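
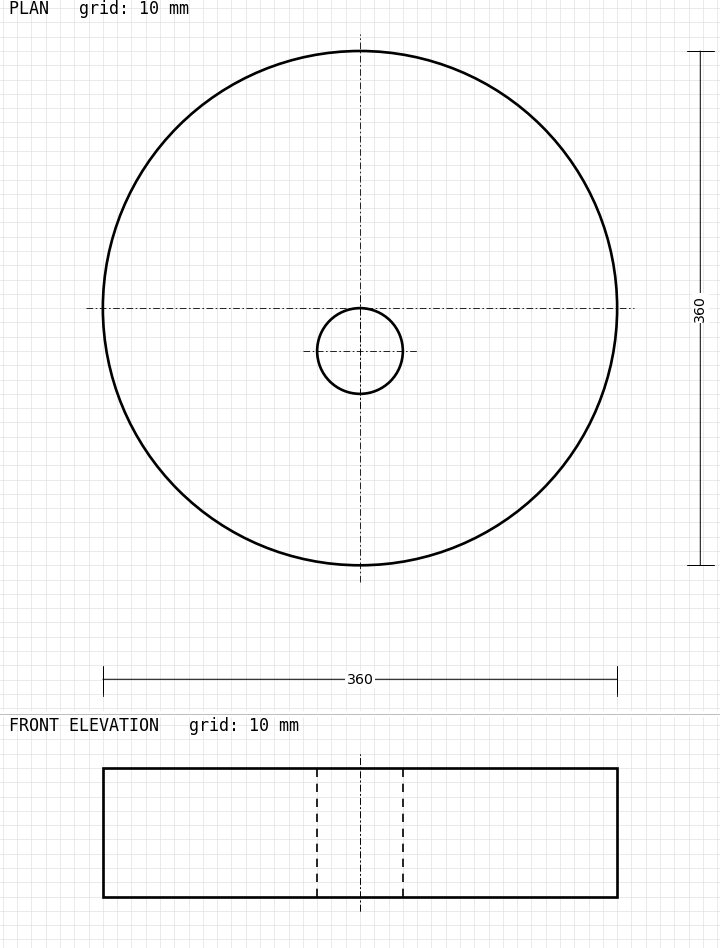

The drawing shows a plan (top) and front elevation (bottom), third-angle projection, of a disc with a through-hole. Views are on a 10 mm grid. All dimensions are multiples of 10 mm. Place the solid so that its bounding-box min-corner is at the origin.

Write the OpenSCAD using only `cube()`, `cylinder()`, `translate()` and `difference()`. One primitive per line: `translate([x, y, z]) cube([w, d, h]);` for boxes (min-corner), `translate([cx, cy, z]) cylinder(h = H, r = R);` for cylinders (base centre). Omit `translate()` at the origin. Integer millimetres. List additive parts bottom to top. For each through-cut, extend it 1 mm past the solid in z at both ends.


difference() {
  translate([180, 180, 0]) cylinder(h = 90, r = 180);
  translate([180, 150, -1]) cylinder(h = 92, r = 30);
}


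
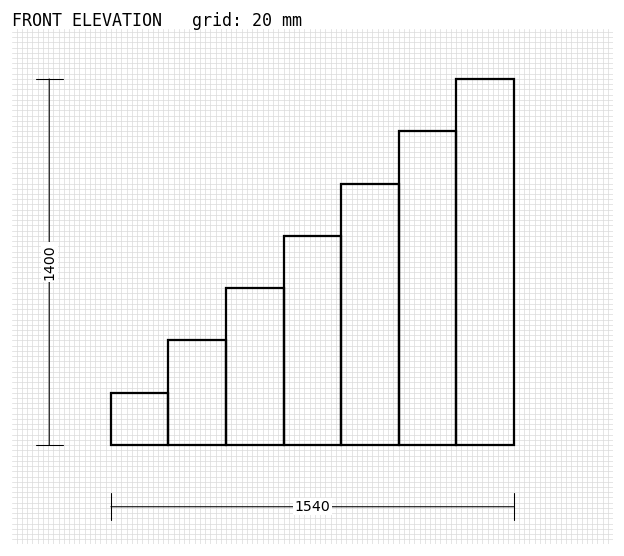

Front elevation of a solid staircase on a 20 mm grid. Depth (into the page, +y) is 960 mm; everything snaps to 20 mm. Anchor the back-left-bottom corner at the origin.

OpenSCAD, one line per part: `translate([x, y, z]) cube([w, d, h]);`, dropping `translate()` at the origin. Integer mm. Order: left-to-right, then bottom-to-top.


cube([220, 960, 200]);
translate([220, 0, 0]) cube([220, 960, 400]);
translate([440, 0, 0]) cube([220, 960, 600]);
translate([660, 0, 0]) cube([220, 960, 800]);
translate([880, 0, 0]) cube([220, 960, 1000]);
translate([1100, 0, 0]) cube([220, 960, 1200]);
translate([1320, 0, 0]) cube([220, 960, 1400]);


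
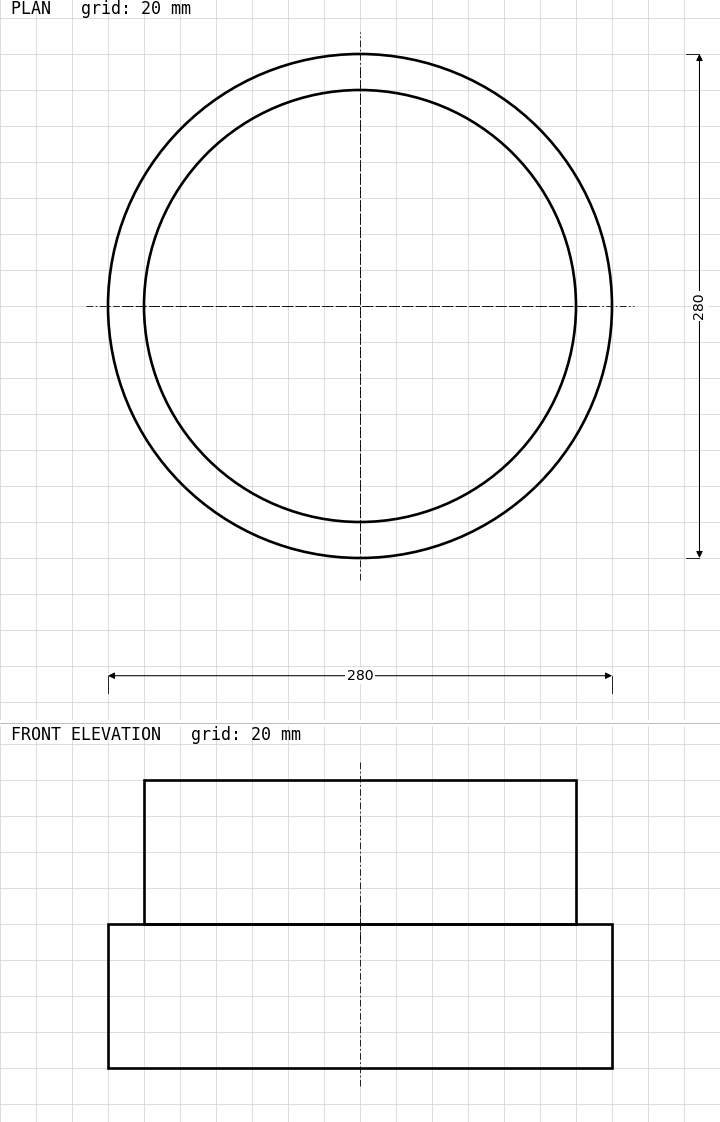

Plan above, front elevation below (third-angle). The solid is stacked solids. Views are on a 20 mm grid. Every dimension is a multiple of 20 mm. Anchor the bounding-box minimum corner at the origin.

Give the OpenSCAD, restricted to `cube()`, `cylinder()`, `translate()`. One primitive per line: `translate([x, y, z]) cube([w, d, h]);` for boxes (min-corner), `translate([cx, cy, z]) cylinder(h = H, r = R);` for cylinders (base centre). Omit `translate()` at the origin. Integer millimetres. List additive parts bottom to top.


translate([140, 140, 0]) cylinder(h = 80, r = 140);
translate([140, 140, 80]) cylinder(h = 80, r = 120);


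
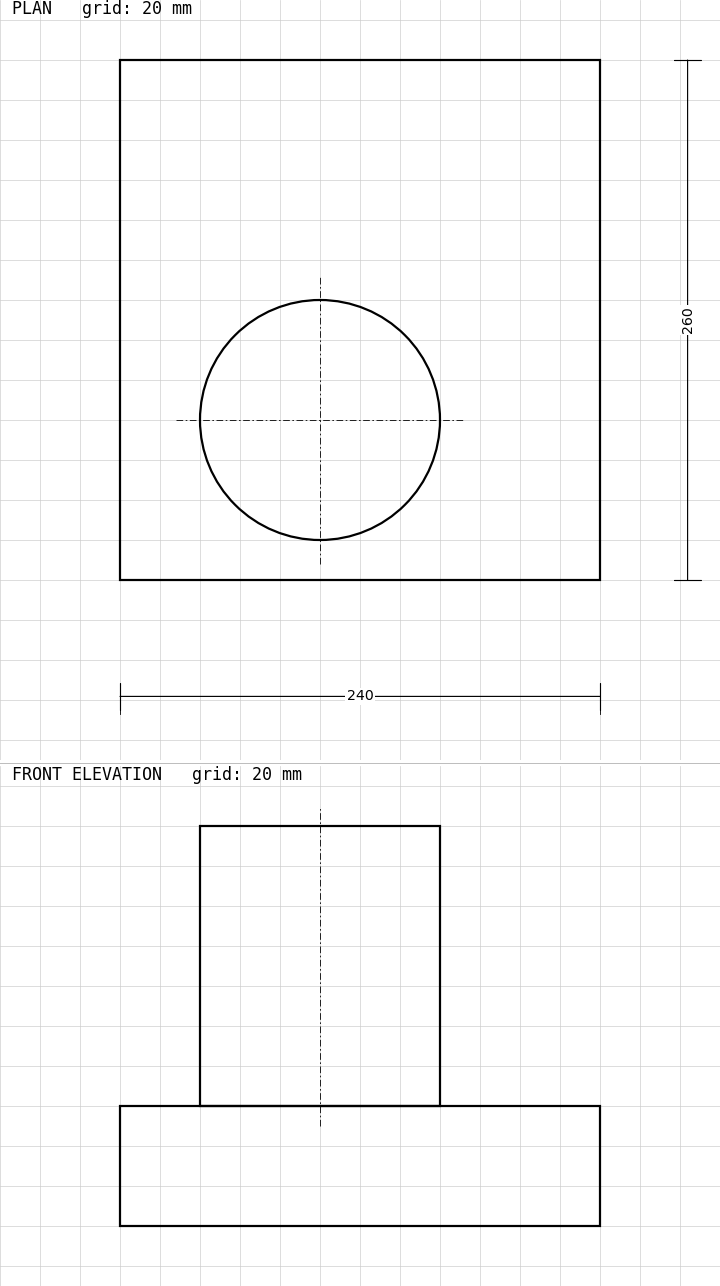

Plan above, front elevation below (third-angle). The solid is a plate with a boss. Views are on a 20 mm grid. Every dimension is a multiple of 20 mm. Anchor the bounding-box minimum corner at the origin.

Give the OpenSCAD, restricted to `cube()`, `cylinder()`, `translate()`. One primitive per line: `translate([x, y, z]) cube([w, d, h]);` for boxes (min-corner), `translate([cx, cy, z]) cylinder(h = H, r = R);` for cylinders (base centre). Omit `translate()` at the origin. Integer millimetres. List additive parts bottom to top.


cube([240, 260, 60]);
translate([100, 80, 60]) cylinder(h = 140, r = 60);


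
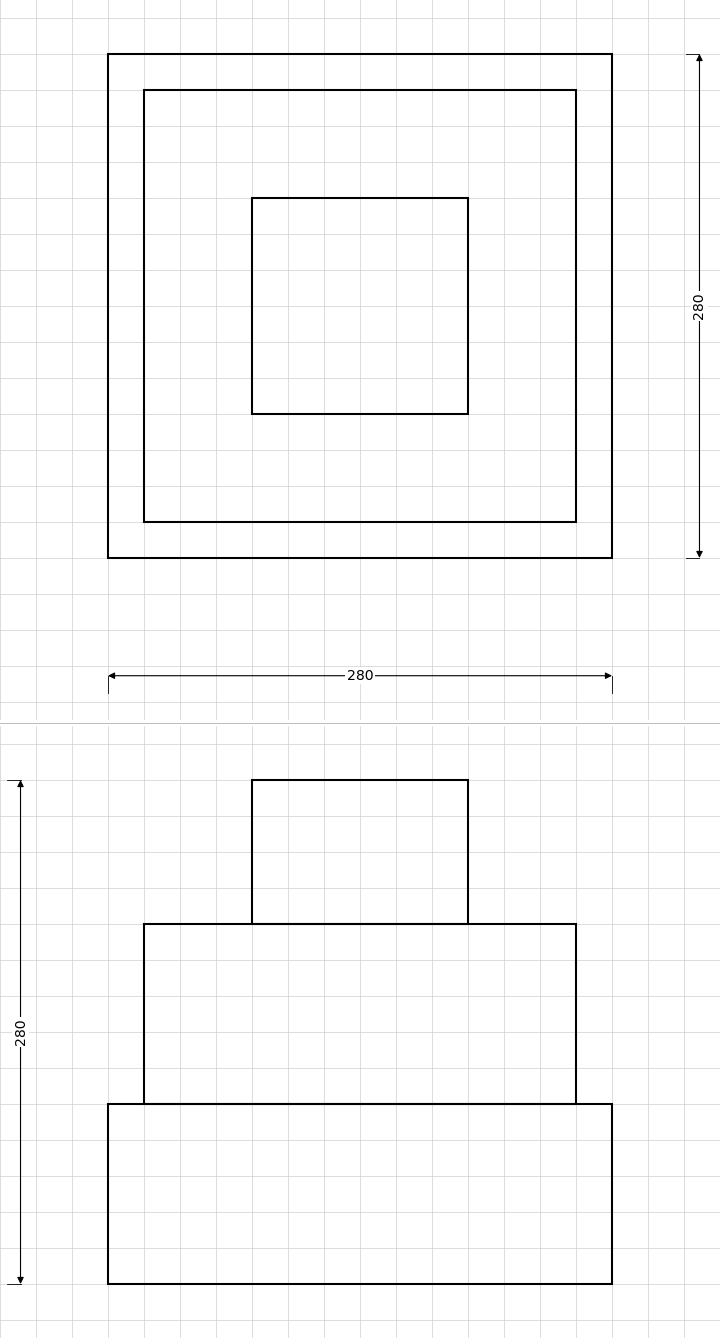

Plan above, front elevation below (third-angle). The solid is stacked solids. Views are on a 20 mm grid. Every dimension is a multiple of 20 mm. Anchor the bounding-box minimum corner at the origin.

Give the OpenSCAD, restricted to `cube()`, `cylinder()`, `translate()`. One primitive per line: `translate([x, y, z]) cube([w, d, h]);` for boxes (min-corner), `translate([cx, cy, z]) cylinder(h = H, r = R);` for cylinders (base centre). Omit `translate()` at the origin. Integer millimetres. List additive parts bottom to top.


cube([280, 280, 100]);
translate([20, 20, 100]) cube([240, 240, 100]);
translate([80, 80, 200]) cube([120, 120, 80]);


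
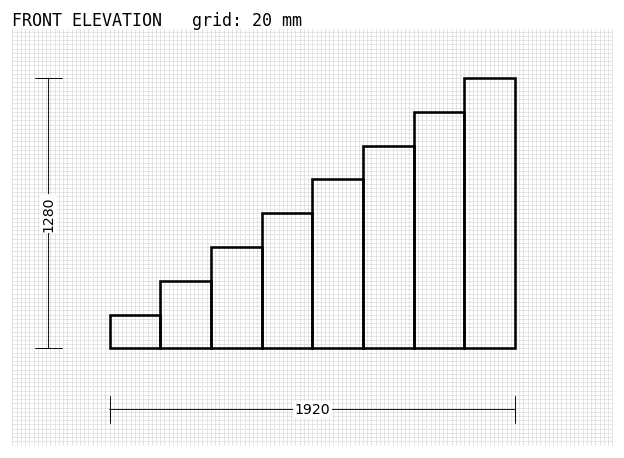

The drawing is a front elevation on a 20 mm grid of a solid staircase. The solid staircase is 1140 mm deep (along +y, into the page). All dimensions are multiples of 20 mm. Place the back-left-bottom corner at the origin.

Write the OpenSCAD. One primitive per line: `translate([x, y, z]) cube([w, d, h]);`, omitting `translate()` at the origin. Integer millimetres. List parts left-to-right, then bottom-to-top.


cube([240, 1140, 160]);
translate([240, 0, 0]) cube([240, 1140, 320]);
translate([480, 0, 0]) cube([240, 1140, 480]);
translate([720, 0, 0]) cube([240, 1140, 640]);
translate([960, 0, 0]) cube([240, 1140, 800]);
translate([1200, 0, 0]) cube([240, 1140, 960]);
translate([1440, 0, 0]) cube([240, 1140, 1120]);
translate([1680, 0, 0]) cube([240, 1140, 1280]);


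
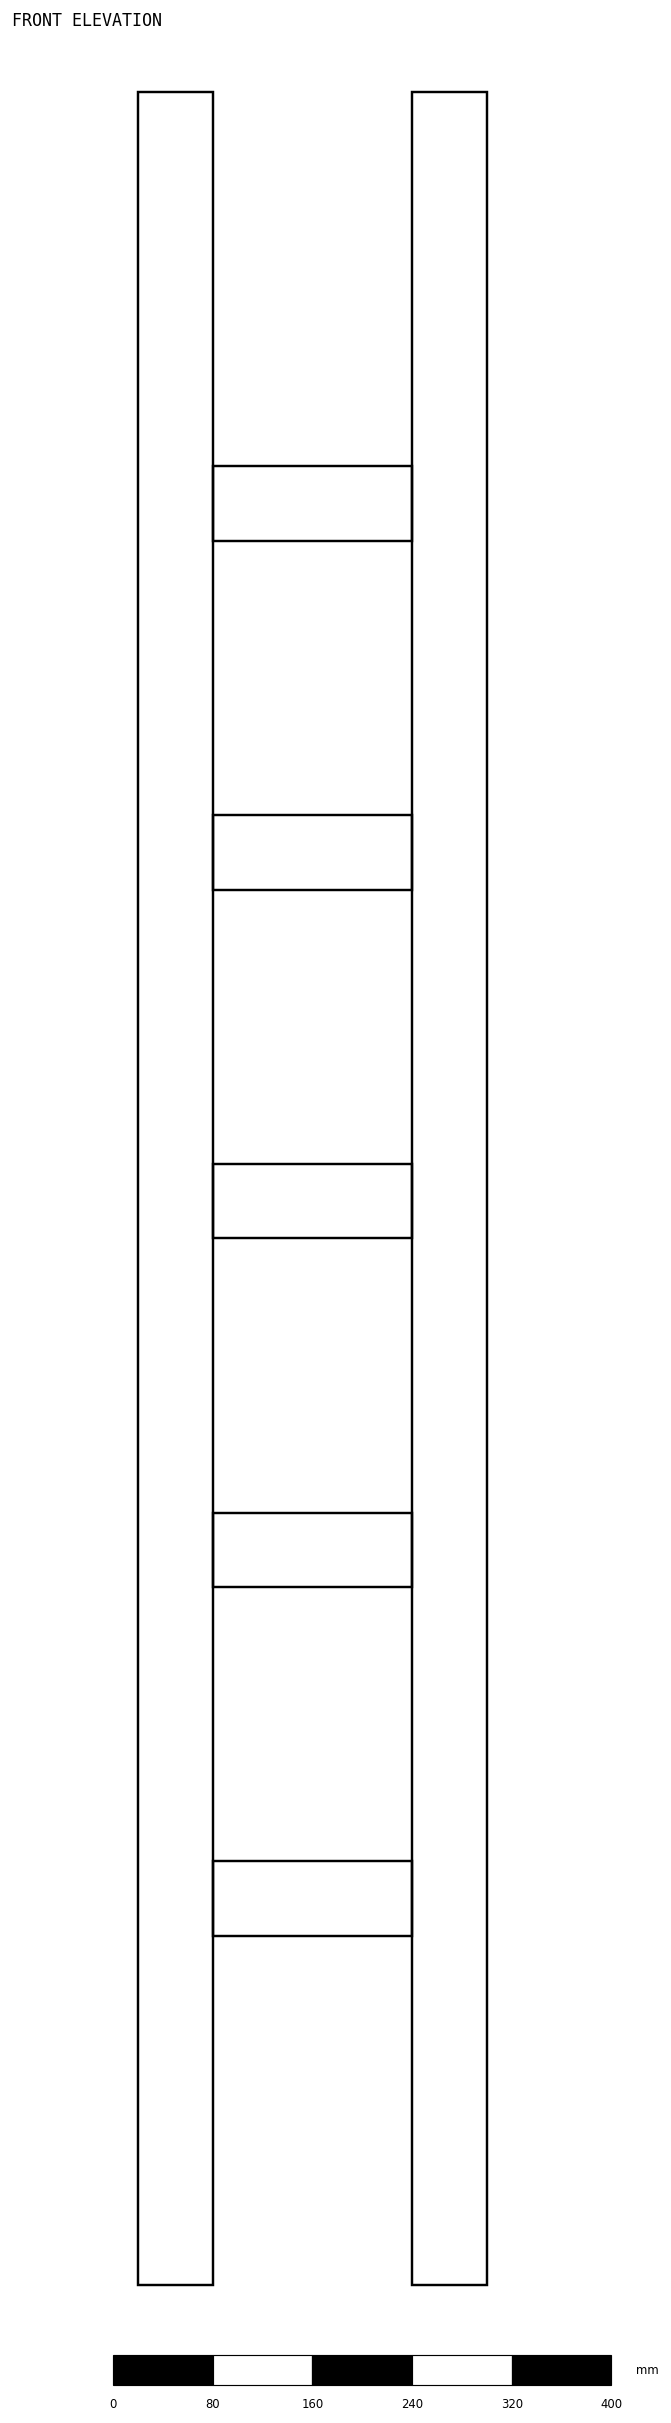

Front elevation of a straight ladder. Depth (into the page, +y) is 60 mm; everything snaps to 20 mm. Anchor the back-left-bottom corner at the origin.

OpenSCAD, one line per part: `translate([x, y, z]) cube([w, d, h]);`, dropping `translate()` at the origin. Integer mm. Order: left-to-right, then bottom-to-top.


cube([60, 60, 1760]);
translate([60, 0, 280]) cube([160, 60, 60]);
translate([60, 0, 560]) cube([160, 60, 60]);
translate([60, 0, 840]) cube([160, 60, 60]);
translate([60, 0, 1120]) cube([160, 60, 60]);
translate([60, 0, 1400]) cube([160, 60, 60]);
translate([220, 0, 0]) cube([60, 60, 1760]);


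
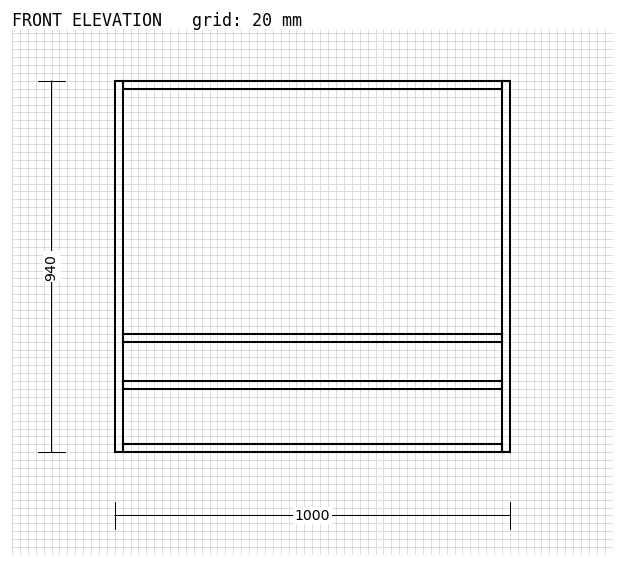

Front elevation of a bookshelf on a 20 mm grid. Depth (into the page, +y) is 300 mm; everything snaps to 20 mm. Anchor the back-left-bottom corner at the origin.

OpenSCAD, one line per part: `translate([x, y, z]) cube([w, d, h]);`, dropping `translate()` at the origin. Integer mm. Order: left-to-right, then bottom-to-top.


cube([20, 300, 940]);
translate([20, 0, 0]) cube([960, 300, 20]);
translate([20, 0, 160]) cube([960, 300, 20]);
translate([20, 0, 280]) cube([960, 300, 20]);
translate([20, 0, 920]) cube([960, 300, 20]);
translate([980, 0, 0]) cube([20, 300, 940]);


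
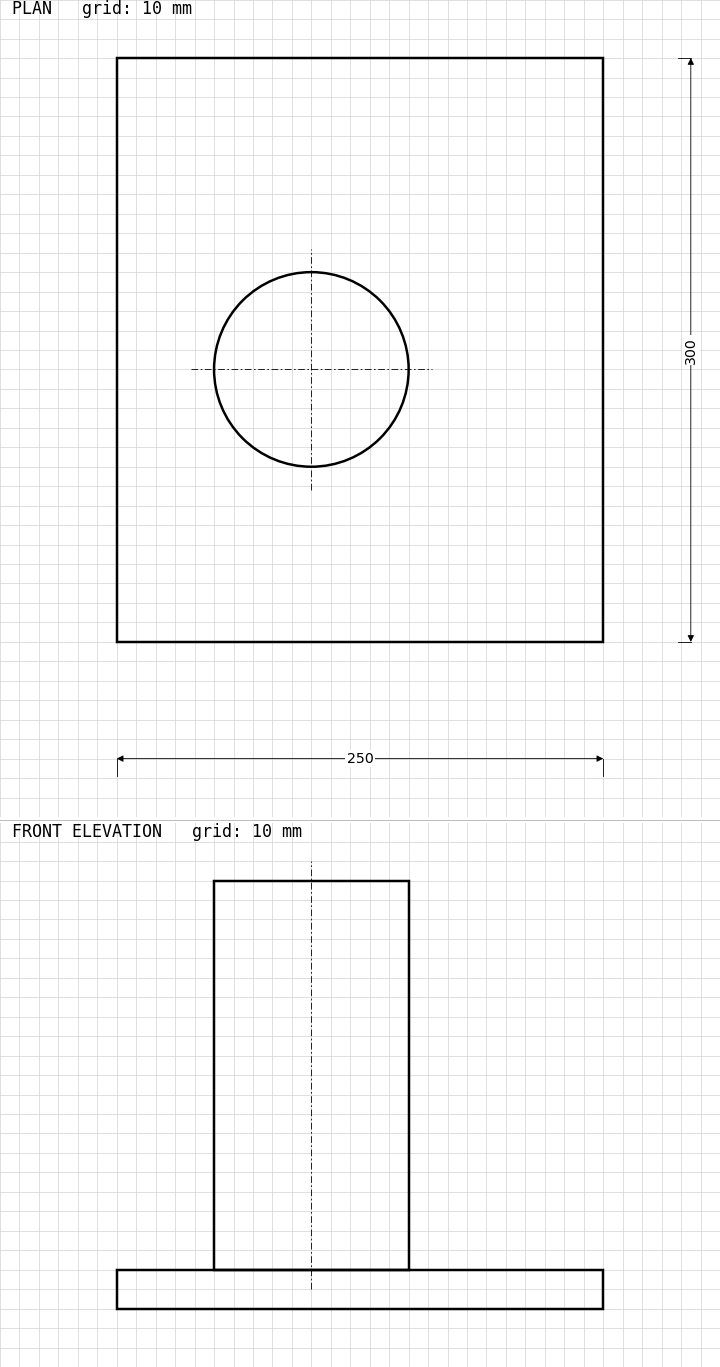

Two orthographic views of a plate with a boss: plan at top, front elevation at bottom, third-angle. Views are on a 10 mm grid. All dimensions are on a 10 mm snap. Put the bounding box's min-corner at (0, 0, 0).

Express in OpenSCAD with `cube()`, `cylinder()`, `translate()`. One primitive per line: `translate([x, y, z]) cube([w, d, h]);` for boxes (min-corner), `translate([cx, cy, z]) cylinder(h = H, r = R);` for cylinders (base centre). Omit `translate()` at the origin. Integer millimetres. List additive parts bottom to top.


cube([250, 300, 20]);
translate([100, 140, 20]) cylinder(h = 200, r = 50);


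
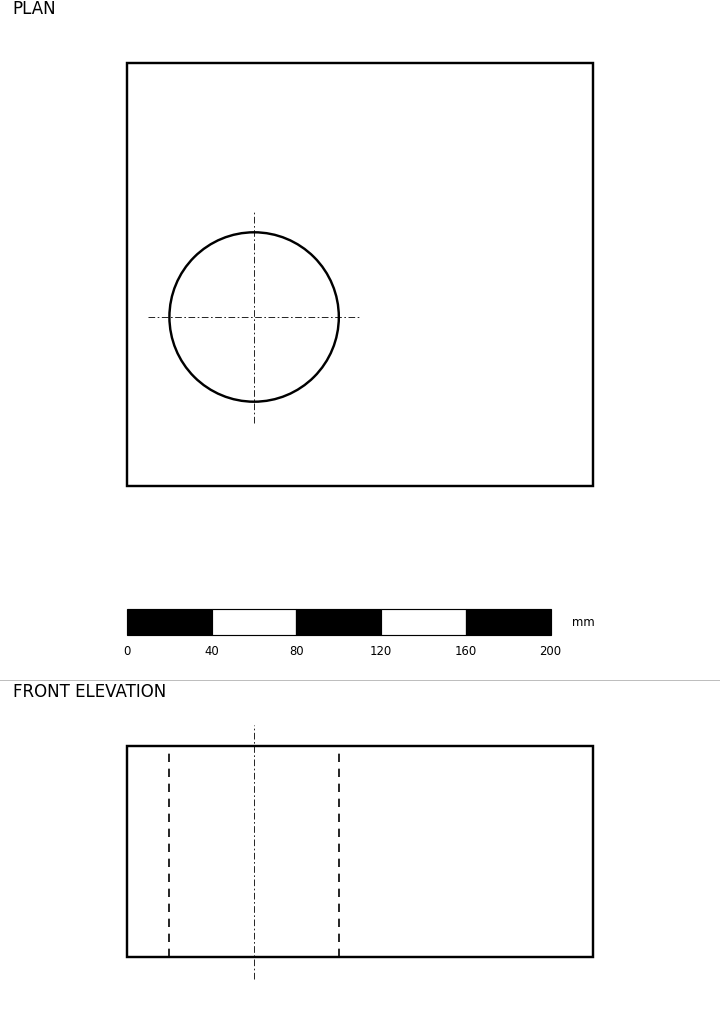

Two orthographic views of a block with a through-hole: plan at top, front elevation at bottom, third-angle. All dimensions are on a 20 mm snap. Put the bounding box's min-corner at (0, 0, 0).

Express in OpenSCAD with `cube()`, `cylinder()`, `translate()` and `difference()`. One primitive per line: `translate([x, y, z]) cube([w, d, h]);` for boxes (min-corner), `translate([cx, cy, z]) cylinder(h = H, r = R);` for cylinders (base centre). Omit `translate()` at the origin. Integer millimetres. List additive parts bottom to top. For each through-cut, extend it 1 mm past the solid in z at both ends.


difference() {
  cube([220, 200, 100]);
  translate([60, 80, -1]) cylinder(h = 102, r = 40);
}


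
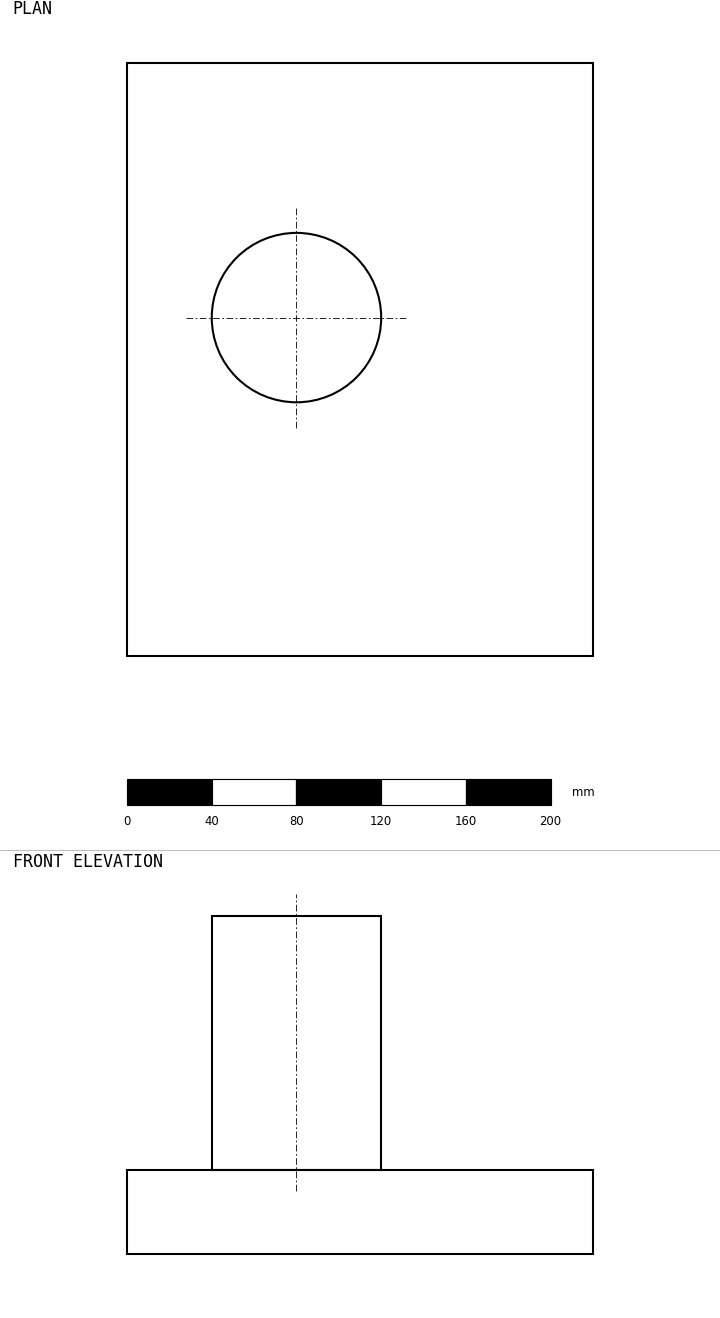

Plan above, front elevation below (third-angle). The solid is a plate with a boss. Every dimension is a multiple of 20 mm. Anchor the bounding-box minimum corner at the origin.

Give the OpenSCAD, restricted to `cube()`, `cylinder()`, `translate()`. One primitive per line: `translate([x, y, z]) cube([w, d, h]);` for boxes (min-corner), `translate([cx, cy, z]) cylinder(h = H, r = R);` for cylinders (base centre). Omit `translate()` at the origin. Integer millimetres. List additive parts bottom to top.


cube([220, 280, 40]);
translate([80, 160, 40]) cylinder(h = 120, r = 40);


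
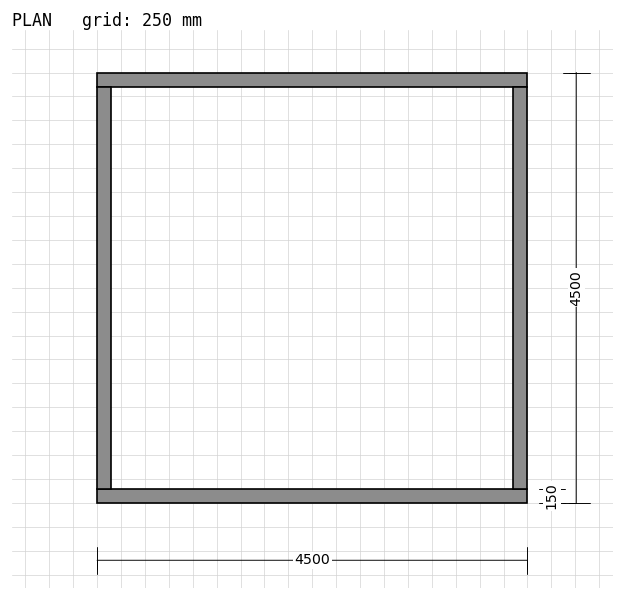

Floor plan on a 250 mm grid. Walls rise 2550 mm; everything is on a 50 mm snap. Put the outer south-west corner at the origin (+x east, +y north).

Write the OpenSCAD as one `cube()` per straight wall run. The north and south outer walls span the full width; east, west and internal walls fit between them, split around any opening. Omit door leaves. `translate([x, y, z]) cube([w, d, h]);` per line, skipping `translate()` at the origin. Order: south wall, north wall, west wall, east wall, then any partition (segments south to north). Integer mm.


cube([4500, 150, 2550]);
translate([0, 4350, 0]) cube([4500, 150, 2550]);
translate([0, 150, 0]) cube([150, 4200, 2550]);
translate([4350, 150, 0]) cube([150, 4200, 2550]);


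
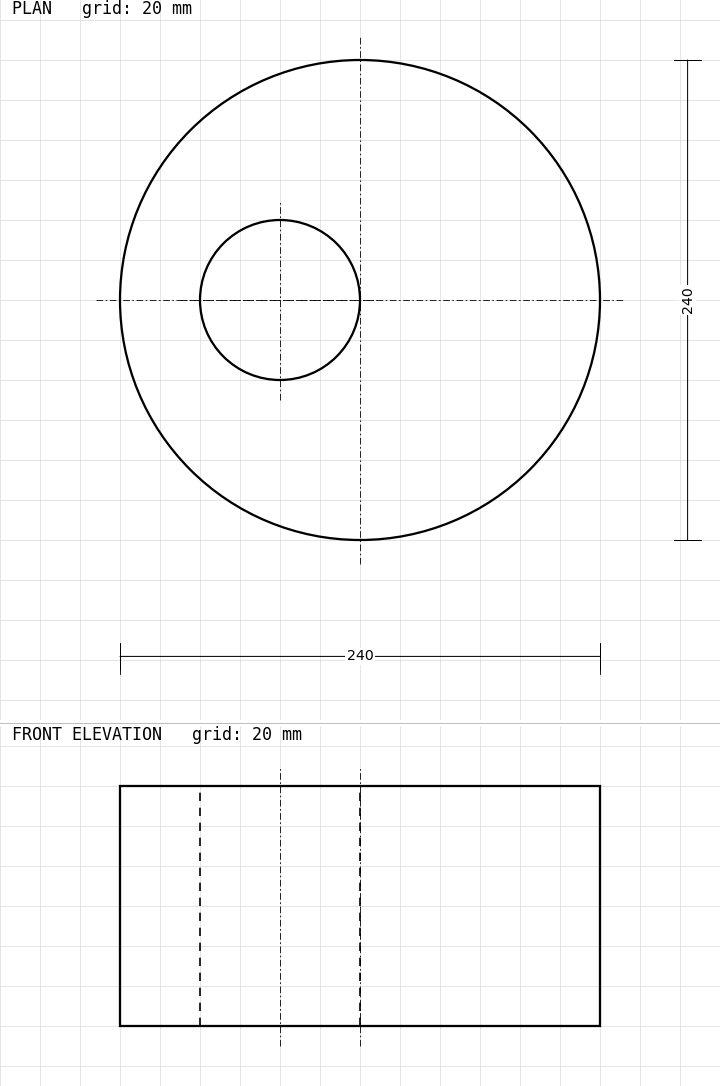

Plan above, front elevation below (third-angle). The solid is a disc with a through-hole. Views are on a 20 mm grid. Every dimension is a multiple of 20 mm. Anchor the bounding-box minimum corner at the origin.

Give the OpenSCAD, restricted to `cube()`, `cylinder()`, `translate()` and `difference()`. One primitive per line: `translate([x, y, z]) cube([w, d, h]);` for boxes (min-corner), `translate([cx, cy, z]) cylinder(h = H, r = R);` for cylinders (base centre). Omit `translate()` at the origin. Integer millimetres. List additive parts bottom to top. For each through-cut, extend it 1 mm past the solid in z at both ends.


difference() {
  translate([120, 120, 0]) cylinder(h = 120, r = 120);
  translate([80, 120, -1]) cylinder(h = 122, r = 40);
}


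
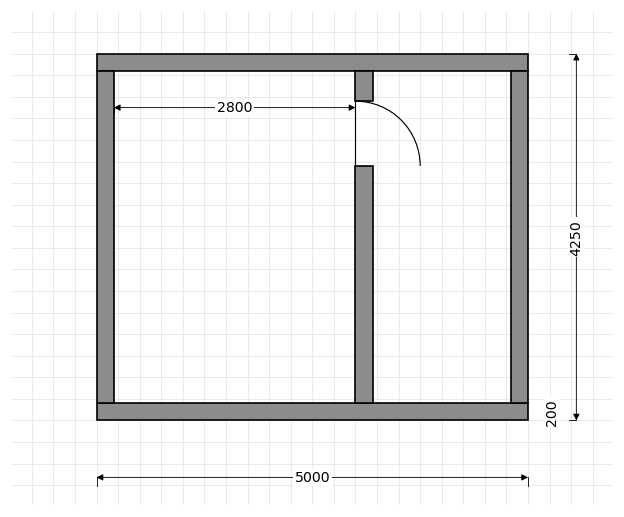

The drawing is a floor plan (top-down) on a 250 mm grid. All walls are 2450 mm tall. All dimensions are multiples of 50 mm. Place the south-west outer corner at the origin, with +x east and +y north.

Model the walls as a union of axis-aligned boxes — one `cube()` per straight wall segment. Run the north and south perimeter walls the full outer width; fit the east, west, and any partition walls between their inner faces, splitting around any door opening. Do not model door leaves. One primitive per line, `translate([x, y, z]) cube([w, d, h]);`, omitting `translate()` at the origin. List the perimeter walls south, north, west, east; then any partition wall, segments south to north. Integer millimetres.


cube([5000, 200, 2450]);
translate([0, 4050, 0]) cube([5000, 200, 2450]);
translate([0, 200, 0]) cube([200, 3850, 2450]);
translate([4800, 200, 0]) cube([200, 3850, 2450]);
translate([3000, 200, 0]) cube([200, 2750, 2450]);
translate([3000, 3700, 0]) cube([200, 350, 2450]);


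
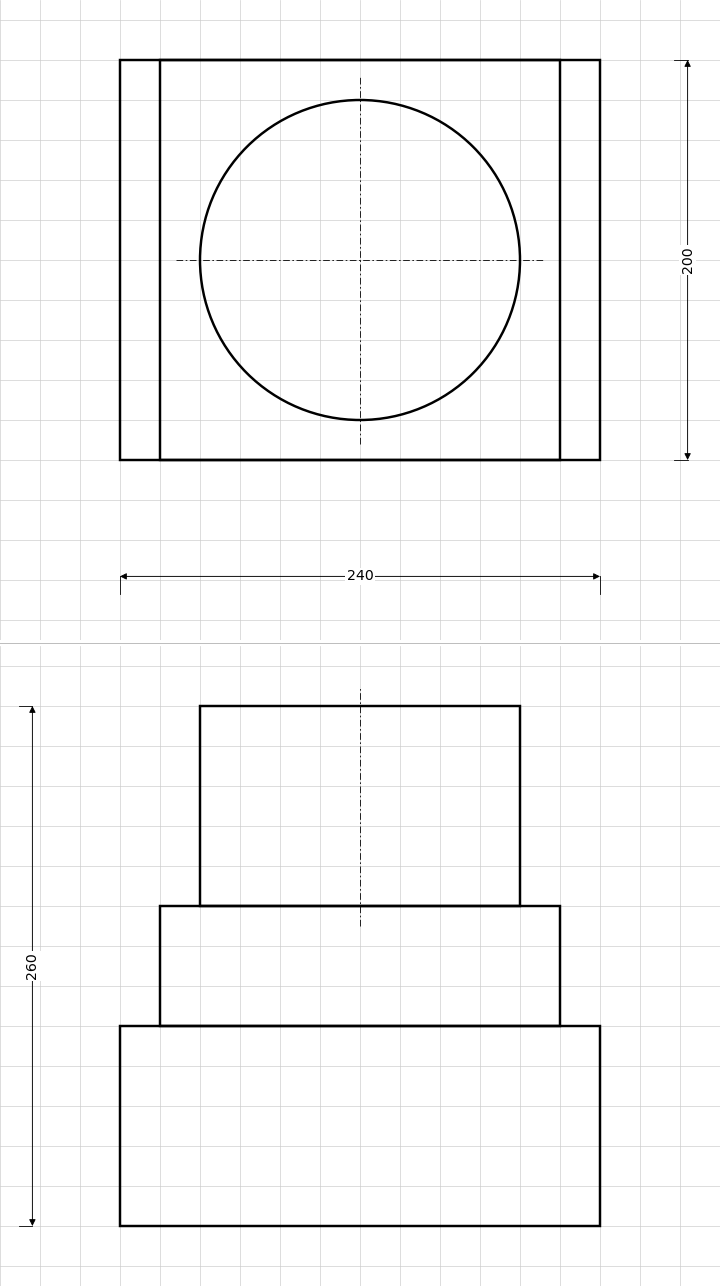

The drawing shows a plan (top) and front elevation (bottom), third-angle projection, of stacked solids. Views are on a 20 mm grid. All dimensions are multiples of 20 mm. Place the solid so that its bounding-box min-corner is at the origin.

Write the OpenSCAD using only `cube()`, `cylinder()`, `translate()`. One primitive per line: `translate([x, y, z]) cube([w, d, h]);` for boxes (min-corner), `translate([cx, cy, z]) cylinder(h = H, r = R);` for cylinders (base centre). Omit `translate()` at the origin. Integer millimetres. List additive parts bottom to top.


cube([240, 200, 100]);
translate([20, 0, 100]) cube([200, 200, 60]);
translate([120, 100, 160]) cylinder(h = 100, r = 80);


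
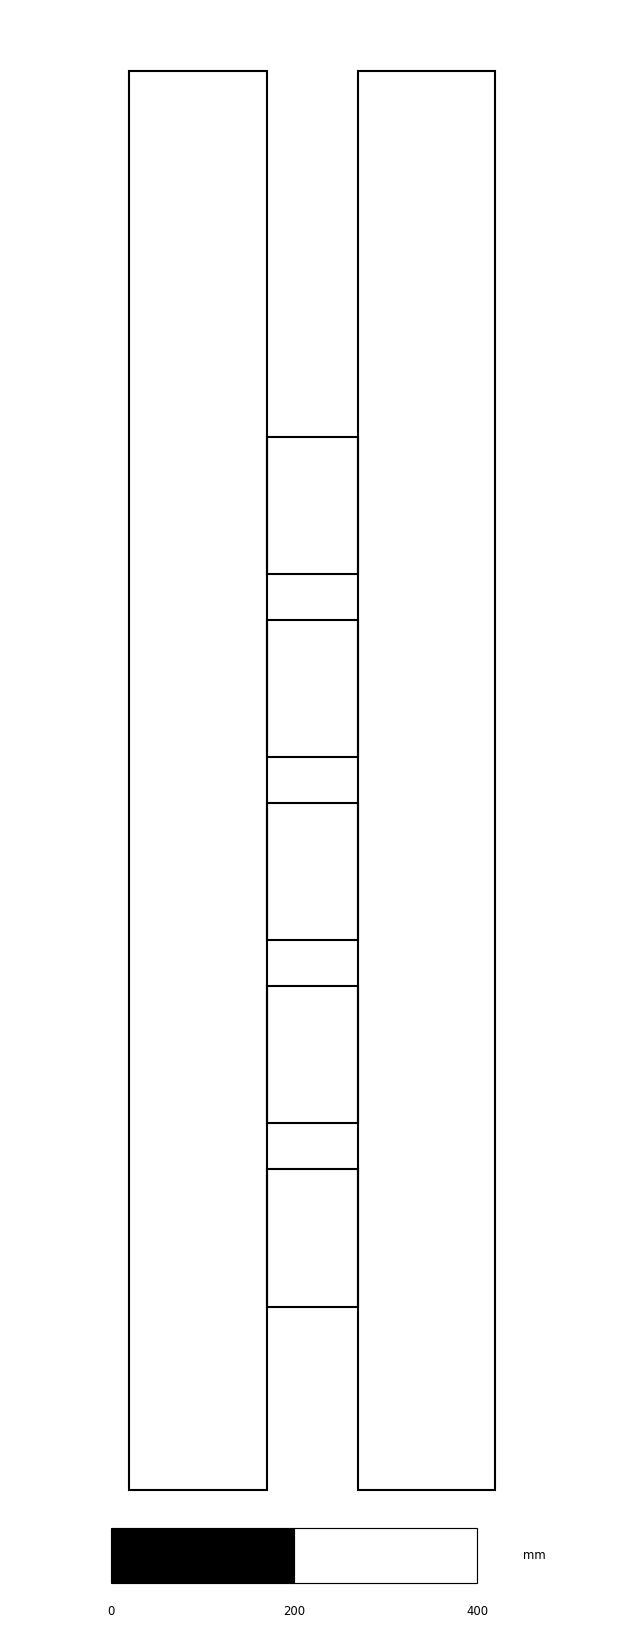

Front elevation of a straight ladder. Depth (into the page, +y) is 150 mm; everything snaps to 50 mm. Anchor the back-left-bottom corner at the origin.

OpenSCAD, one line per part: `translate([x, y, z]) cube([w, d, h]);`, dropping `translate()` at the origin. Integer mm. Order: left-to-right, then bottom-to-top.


cube([150, 150, 1550]);
translate([150, 0, 200]) cube([100, 150, 150]);
translate([150, 0, 400]) cube([100, 150, 150]);
translate([150, 0, 600]) cube([100, 150, 150]);
translate([150, 0, 800]) cube([100, 150, 150]);
translate([150, 0, 1000]) cube([100, 150, 150]);
translate([250, 0, 0]) cube([150, 150, 1550]);


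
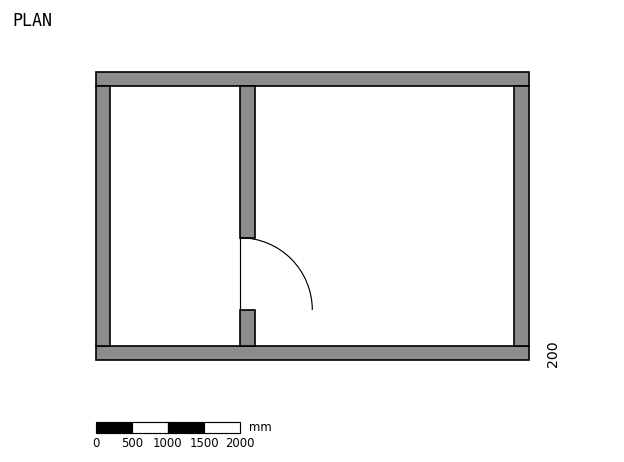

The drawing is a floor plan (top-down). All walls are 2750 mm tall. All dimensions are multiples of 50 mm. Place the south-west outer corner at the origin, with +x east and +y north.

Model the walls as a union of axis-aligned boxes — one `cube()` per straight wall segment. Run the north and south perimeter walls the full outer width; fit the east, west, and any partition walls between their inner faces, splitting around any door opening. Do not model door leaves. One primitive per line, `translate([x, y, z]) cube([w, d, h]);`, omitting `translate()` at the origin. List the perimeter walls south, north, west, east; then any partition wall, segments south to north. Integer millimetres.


cube([6000, 200, 2750]);
translate([0, 3800, 0]) cube([6000, 200, 2750]);
translate([0, 200, 0]) cube([200, 3600, 2750]);
translate([5800, 200, 0]) cube([200, 3600, 2750]);
translate([2000, 200, 0]) cube([200, 500, 2750]);
translate([2000, 1700, 0]) cube([200, 2100, 2750]);


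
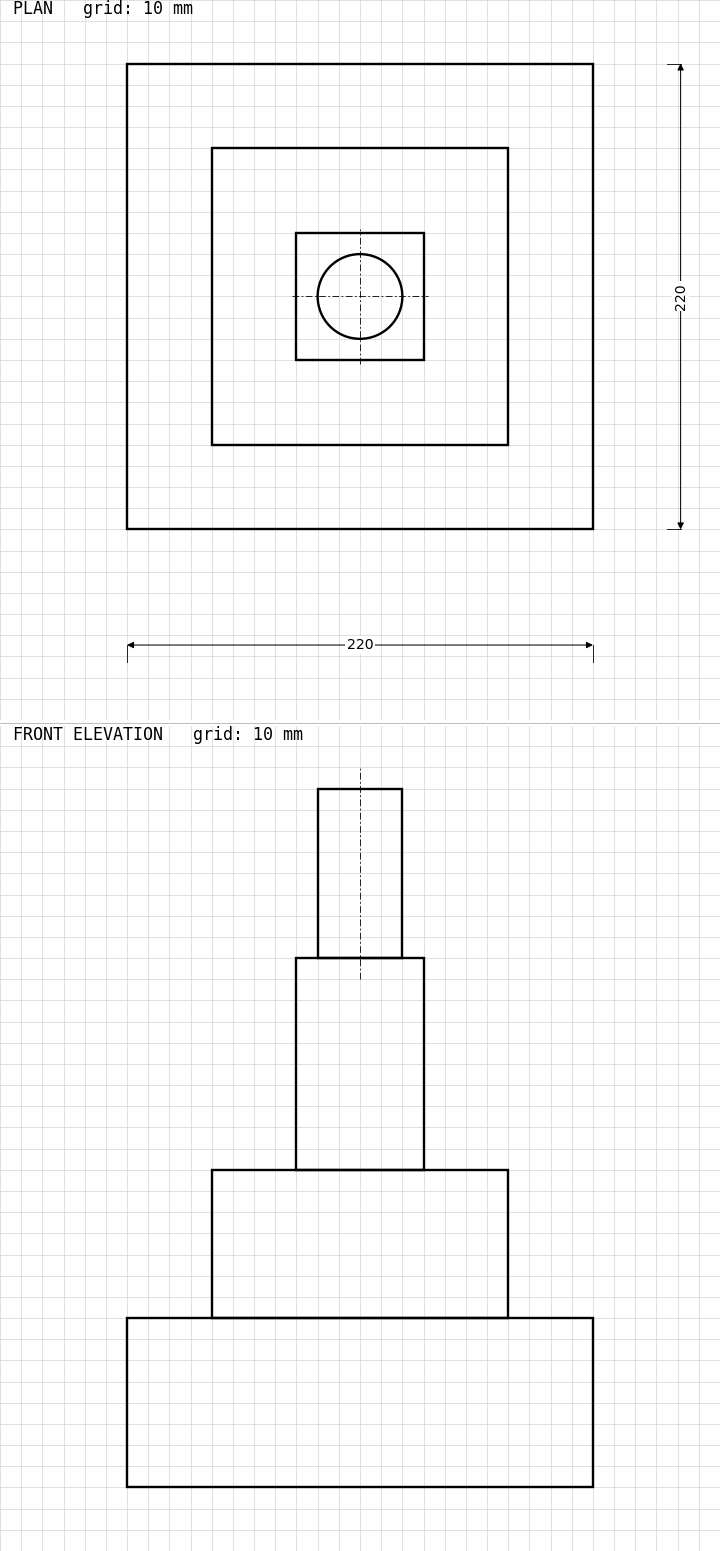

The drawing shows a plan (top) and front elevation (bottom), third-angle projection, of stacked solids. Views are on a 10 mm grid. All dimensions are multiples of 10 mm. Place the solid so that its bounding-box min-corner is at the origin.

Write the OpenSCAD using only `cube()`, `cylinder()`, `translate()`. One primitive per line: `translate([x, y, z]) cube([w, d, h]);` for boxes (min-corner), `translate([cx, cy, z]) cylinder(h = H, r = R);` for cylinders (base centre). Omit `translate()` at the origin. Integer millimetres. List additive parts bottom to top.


cube([220, 220, 80]);
translate([40, 40, 80]) cube([140, 140, 70]);
translate([80, 80, 150]) cube([60, 60, 100]);
translate([110, 110, 250]) cylinder(h = 80, r = 20);


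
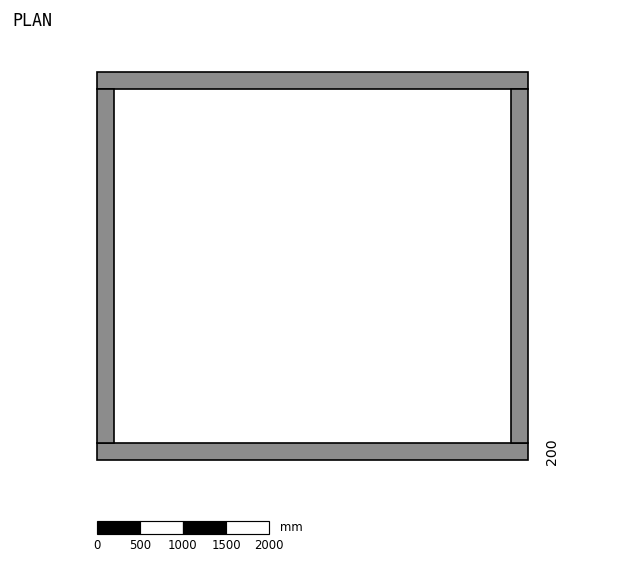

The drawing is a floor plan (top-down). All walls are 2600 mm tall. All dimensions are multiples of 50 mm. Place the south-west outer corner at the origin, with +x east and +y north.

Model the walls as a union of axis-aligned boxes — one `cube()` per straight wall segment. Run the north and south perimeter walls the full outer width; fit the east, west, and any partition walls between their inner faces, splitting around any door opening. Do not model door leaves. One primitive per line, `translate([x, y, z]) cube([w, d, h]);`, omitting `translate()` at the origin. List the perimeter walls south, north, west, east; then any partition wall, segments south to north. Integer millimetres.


cube([5000, 200, 2600]);
translate([0, 4300, 0]) cube([5000, 200, 2600]);
translate([0, 200, 0]) cube([200, 4100, 2600]);
translate([4800, 200, 0]) cube([200, 4100, 2600]);


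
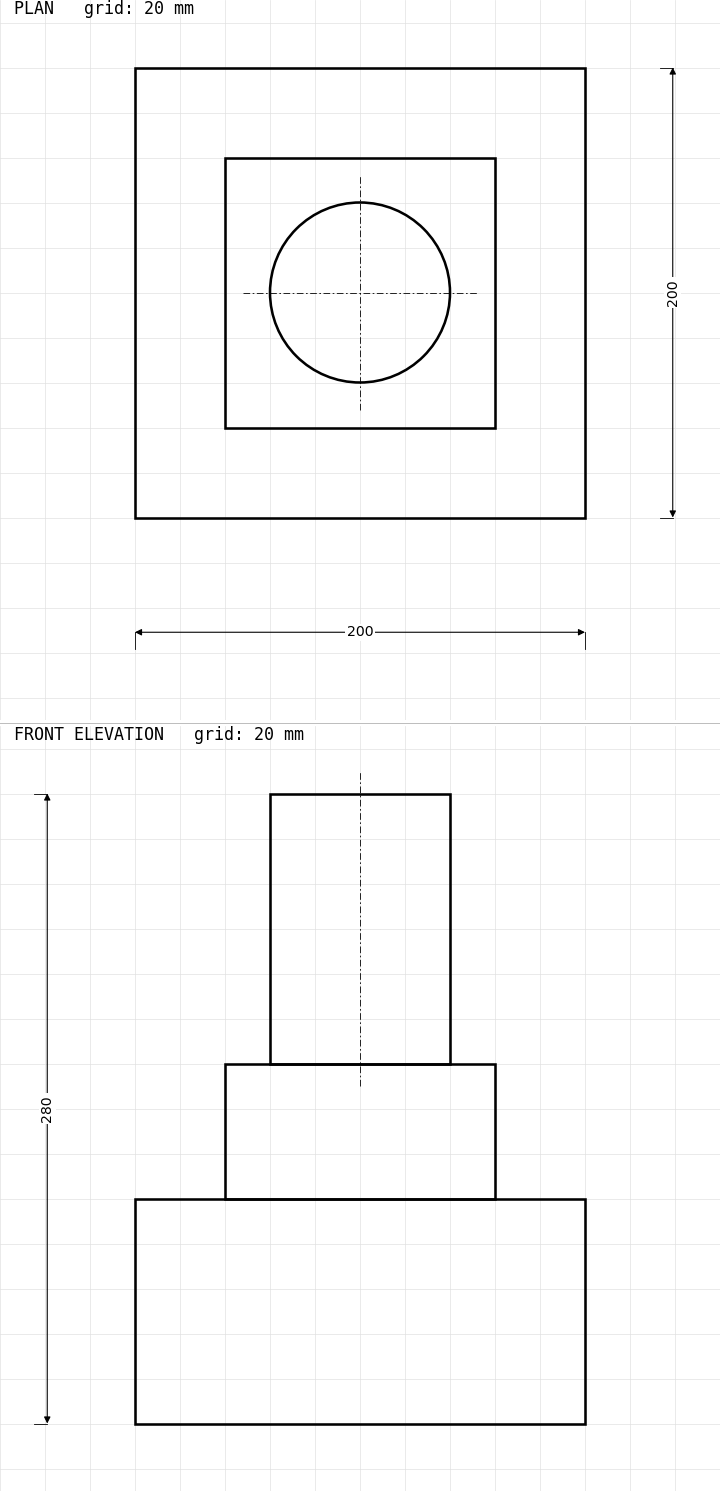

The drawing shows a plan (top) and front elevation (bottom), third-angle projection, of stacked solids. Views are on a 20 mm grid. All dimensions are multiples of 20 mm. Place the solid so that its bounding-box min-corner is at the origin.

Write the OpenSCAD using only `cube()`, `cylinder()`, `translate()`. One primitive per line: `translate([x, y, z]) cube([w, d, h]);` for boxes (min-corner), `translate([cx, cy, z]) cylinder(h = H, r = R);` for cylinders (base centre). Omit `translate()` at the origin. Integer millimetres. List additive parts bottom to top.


cube([200, 200, 100]);
translate([40, 40, 100]) cube([120, 120, 60]);
translate([100, 100, 160]) cylinder(h = 120, r = 40);


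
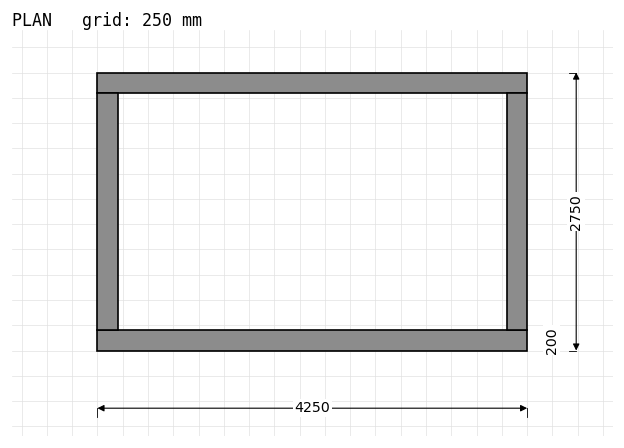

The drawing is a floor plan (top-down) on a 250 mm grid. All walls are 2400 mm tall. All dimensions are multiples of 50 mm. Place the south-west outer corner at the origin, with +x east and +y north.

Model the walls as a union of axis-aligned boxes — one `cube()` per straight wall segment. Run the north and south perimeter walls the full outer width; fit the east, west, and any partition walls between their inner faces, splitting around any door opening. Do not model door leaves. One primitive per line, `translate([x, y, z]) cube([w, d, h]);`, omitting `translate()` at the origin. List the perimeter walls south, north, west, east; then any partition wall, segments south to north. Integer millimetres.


cube([4250, 200, 2400]);
translate([0, 2550, 0]) cube([4250, 200, 2400]);
translate([0, 200, 0]) cube([200, 2350, 2400]);
translate([4050, 200, 0]) cube([200, 2350, 2400]);


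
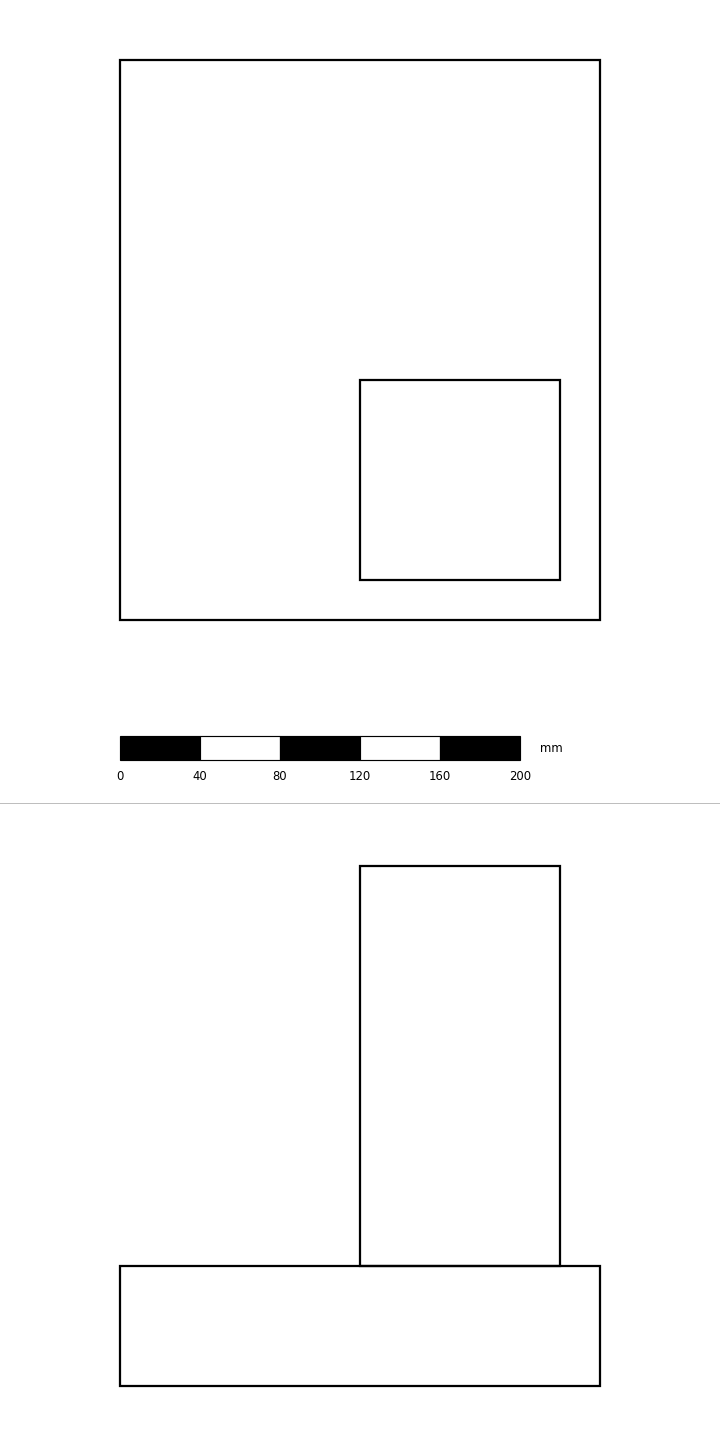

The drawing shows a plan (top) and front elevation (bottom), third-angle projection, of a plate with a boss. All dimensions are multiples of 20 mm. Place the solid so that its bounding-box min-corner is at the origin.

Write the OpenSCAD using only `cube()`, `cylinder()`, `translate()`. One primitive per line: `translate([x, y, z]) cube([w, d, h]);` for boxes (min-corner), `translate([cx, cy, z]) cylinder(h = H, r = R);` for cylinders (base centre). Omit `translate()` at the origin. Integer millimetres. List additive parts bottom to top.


cube([240, 280, 60]);
translate([120, 20, 60]) cube([100, 100, 200]);


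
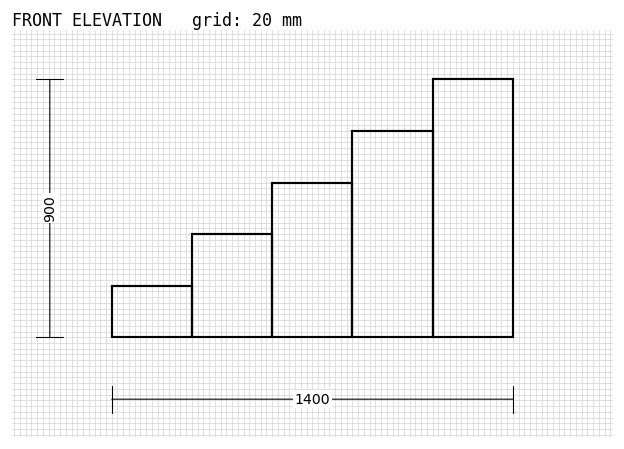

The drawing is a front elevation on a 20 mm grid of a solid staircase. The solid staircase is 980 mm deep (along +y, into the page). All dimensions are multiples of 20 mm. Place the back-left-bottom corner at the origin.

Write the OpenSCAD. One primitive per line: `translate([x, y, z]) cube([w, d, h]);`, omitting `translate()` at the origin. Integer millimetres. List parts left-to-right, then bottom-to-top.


cube([280, 980, 180]);
translate([280, 0, 0]) cube([280, 980, 360]);
translate([560, 0, 0]) cube([280, 980, 540]);
translate([840, 0, 0]) cube([280, 980, 720]);
translate([1120, 0, 0]) cube([280, 980, 900]);


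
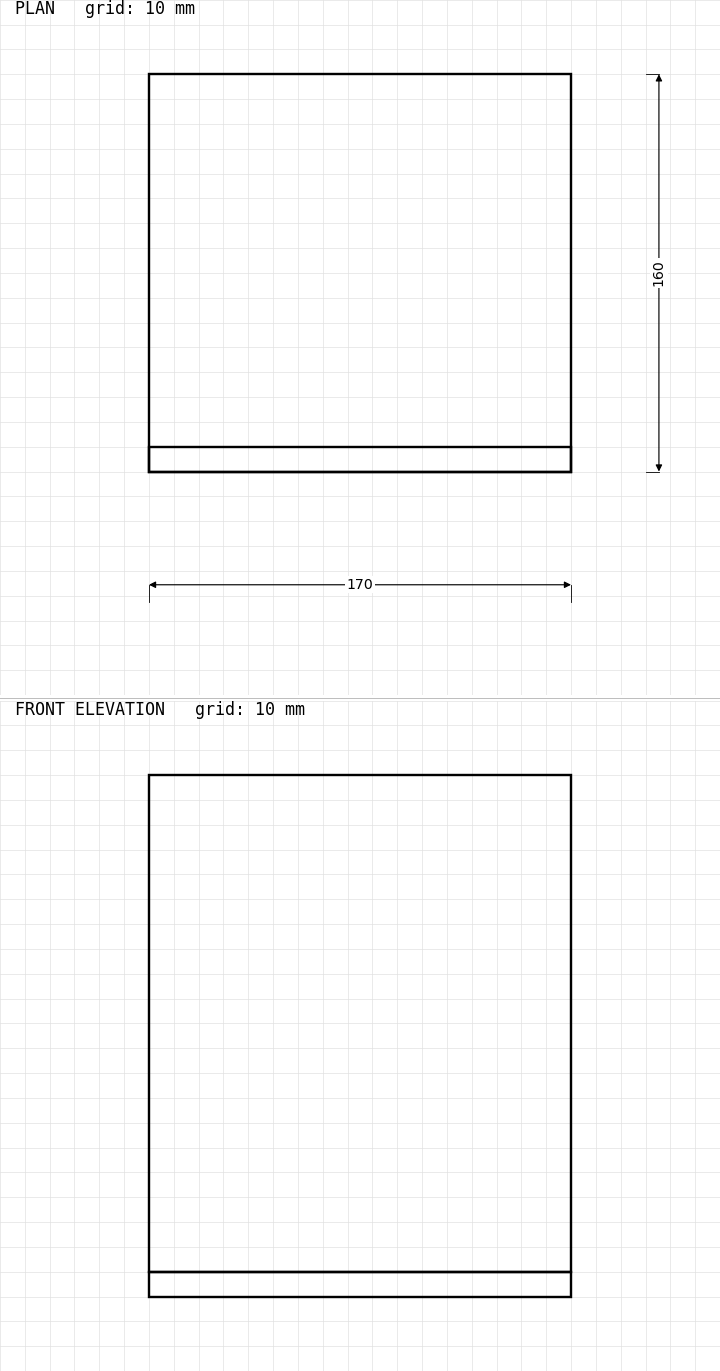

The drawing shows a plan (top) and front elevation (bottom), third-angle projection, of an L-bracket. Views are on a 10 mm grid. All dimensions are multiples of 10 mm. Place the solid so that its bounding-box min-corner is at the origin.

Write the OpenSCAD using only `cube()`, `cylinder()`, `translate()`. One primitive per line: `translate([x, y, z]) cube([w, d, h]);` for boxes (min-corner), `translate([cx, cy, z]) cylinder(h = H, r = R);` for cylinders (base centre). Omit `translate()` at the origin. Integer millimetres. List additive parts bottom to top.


cube([170, 160, 10]);
translate([0, 0, 10]) cube([170, 10, 200]);


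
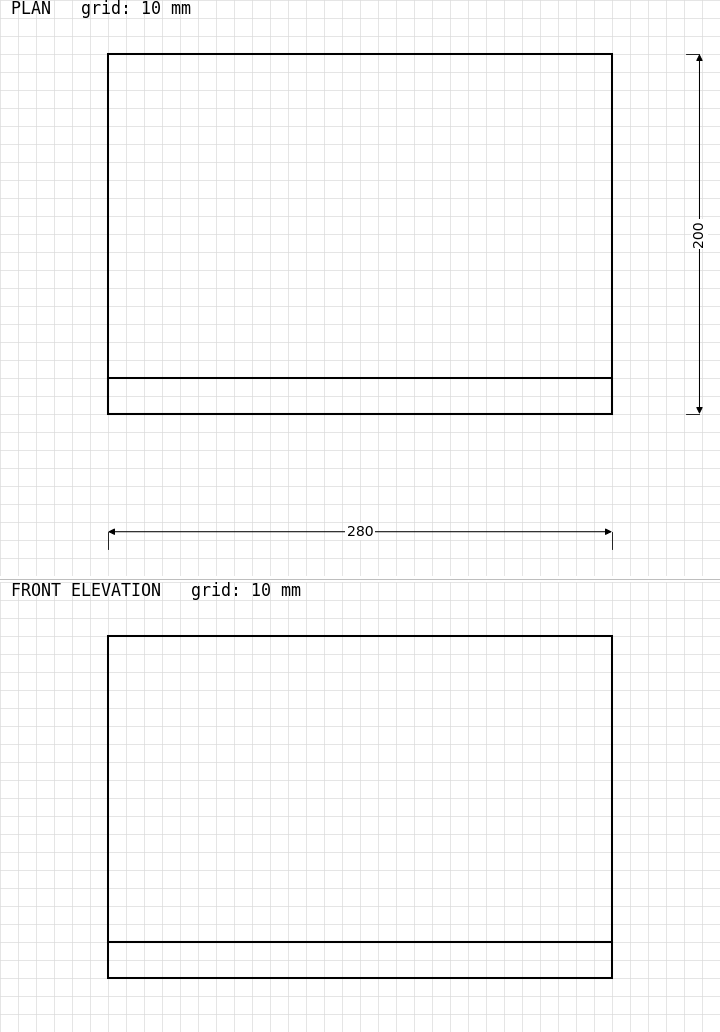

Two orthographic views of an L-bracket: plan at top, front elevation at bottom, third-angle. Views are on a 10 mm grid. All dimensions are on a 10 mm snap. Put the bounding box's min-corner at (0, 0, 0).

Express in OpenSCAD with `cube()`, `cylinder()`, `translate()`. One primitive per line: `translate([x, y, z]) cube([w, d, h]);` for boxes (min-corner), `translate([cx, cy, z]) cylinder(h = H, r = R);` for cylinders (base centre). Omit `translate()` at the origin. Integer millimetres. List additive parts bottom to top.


cube([280, 200, 20]);
translate([0, 0, 20]) cube([280, 20, 170]);


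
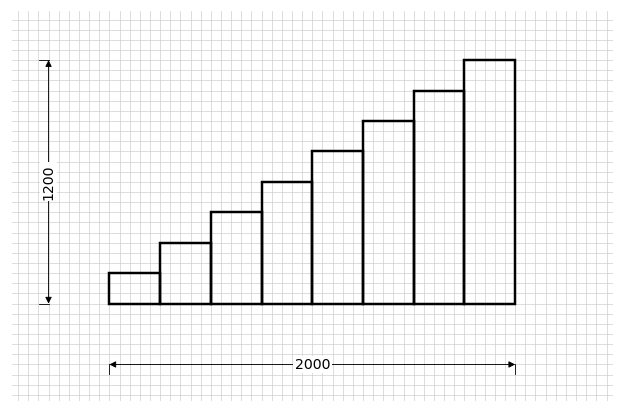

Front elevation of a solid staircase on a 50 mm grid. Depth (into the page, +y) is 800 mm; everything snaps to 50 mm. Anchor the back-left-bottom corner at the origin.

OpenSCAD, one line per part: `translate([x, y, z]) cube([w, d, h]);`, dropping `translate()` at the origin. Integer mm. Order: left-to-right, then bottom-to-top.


cube([250, 800, 150]);
translate([250, 0, 0]) cube([250, 800, 300]);
translate([500, 0, 0]) cube([250, 800, 450]);
translate([750, 0, 0]) cube([250, 800, 600]);
translate([1000, 0, 0]) cube([250, 800, 750]);
translate([1250, 0, 0]) cube([250, 800, 900]);
translate([1500, 0, 0]) cube([250, 800, 1050]);
translate([1750, 0, 0]) cube([250, 800, 1200]);


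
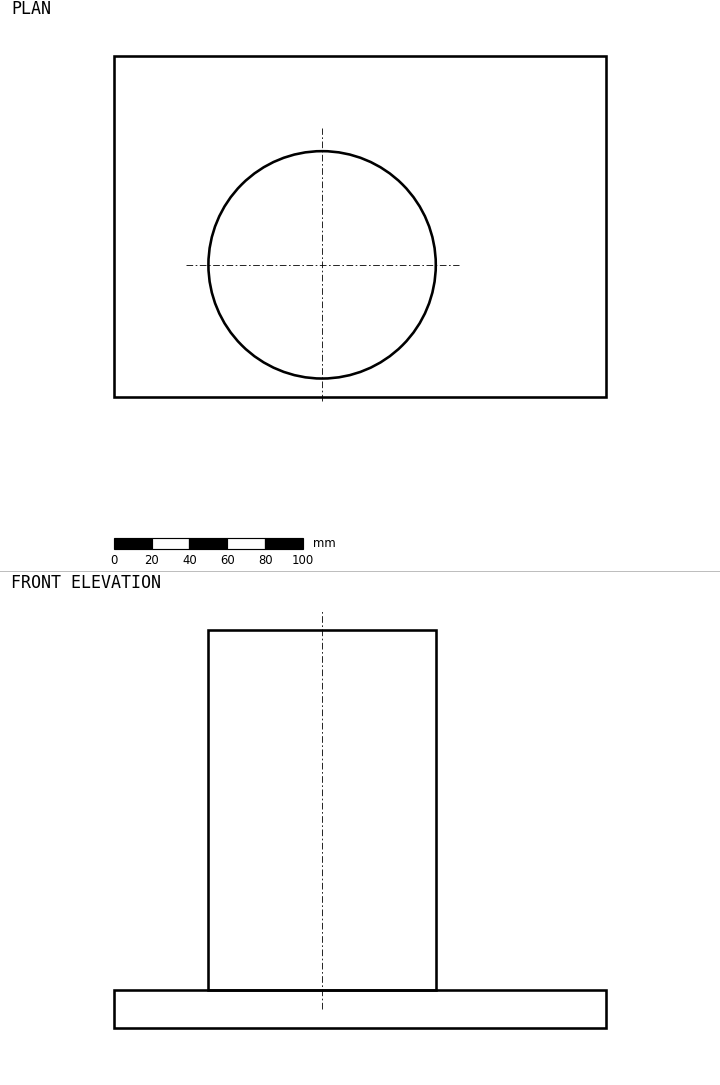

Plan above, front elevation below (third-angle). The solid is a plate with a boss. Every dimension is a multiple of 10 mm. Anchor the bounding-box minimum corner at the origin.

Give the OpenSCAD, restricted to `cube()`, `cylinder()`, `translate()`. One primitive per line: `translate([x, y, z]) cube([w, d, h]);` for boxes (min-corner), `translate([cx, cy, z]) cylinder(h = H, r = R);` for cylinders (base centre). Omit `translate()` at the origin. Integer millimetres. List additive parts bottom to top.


cube([260, 180, 20]);
translate([110, 70, 20]) cylinder(h = 190, r = 60);


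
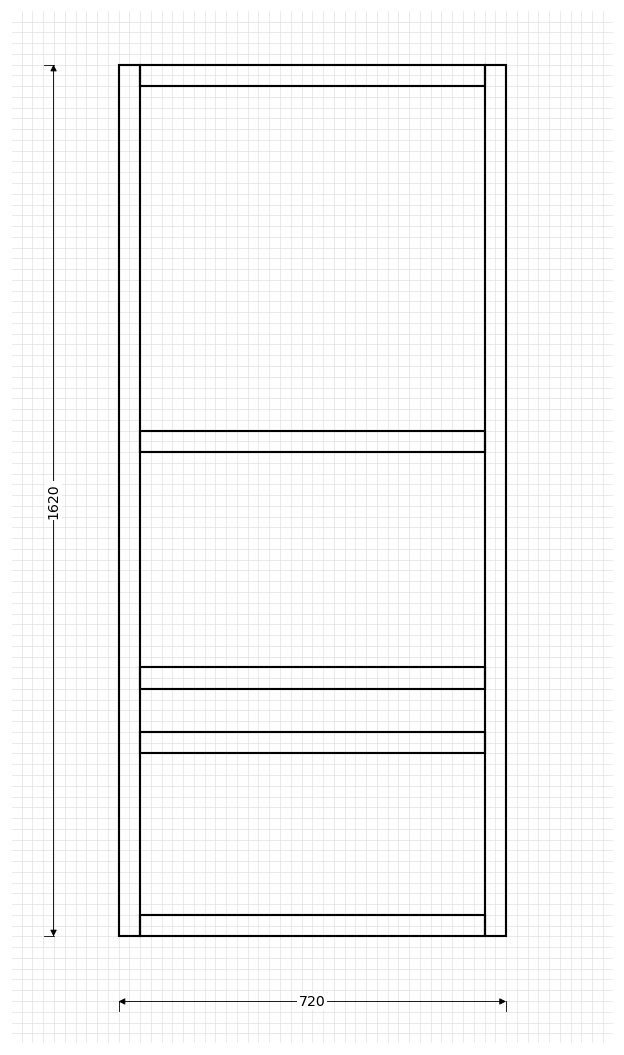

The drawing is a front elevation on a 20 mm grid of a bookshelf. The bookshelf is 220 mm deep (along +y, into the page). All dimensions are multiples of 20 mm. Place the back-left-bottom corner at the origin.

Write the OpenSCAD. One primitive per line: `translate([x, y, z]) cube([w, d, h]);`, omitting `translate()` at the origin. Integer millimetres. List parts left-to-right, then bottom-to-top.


cube([40, 220, 1620]);
translate([40, 0, 0]) cube([640, 220, 40]);
translate([40, 0, 340]) cube([640, 220, 40]);
translate([40, 0, 460]) cube([640, 220, 40]);
translate([40, 0, 900]) cube([640, 220, 40]);
translate([40, 0, 1580]) cube([640, 220, 40]);
translate([680, 0, 0]) cube([40, 220, 1620]);


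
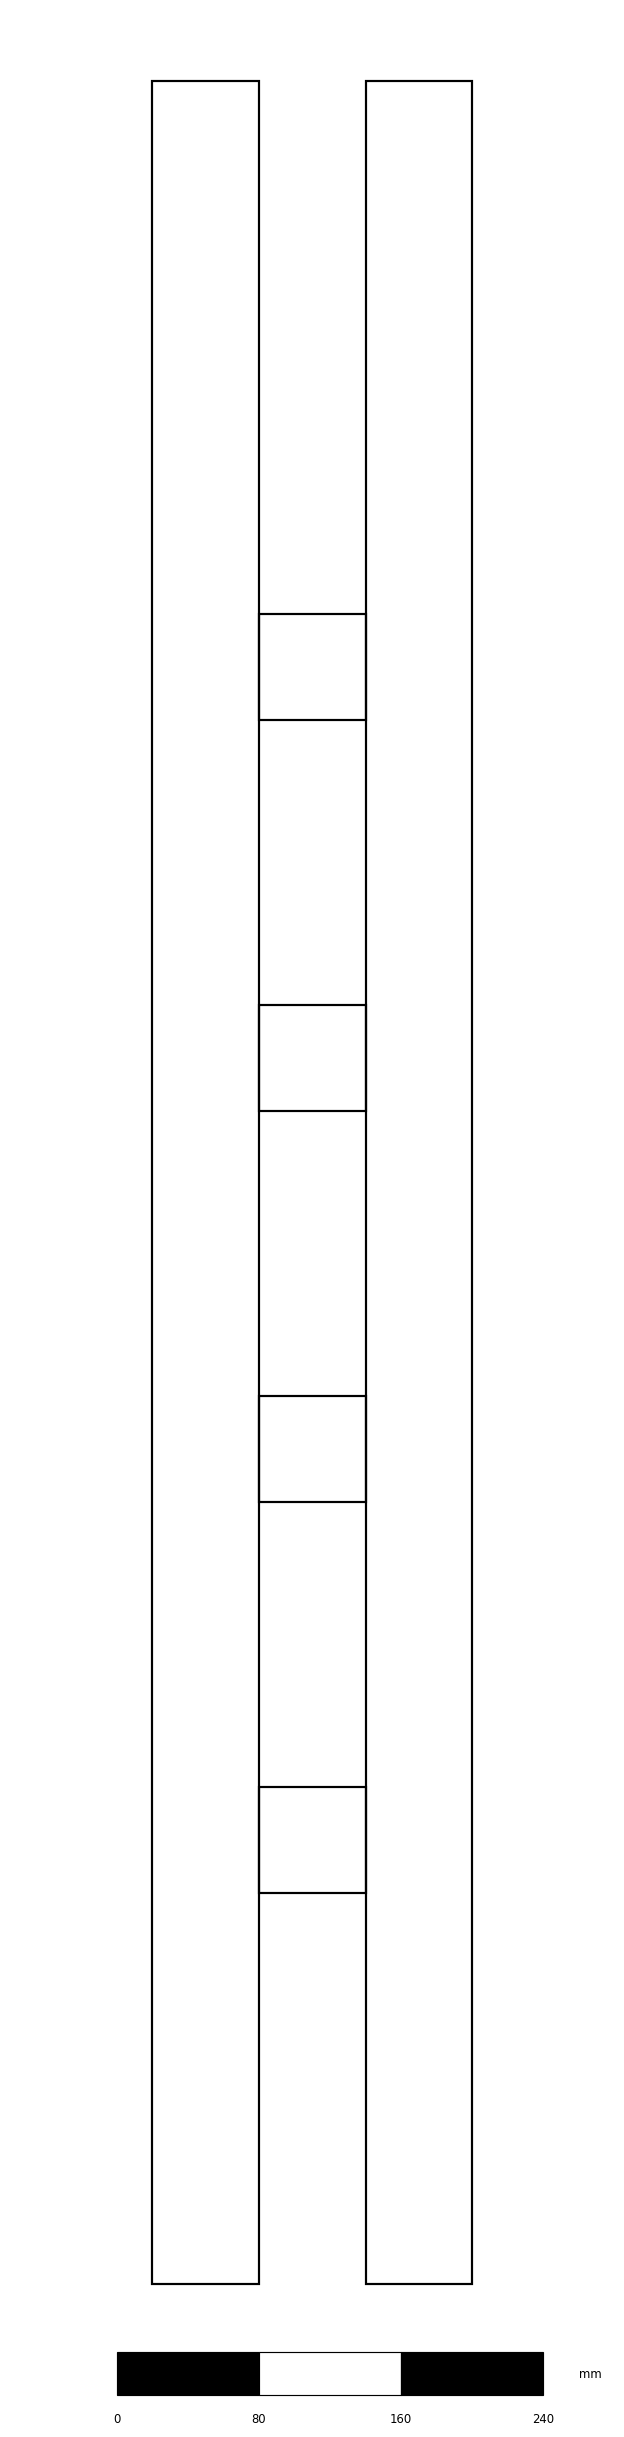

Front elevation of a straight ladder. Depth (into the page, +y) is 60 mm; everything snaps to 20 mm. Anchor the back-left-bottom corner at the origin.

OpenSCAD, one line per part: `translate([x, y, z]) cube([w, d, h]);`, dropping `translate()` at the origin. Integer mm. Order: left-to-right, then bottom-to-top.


cube([60, 60, 1240]);
translate([60, 0, 220]) cube([60, 60, 60]);
translate([60, 0, 440]) cube([60, 60, 60]);
translate([60, 0, 660]) cube([60, 60, 60]);
translate([60, 0, 880]) cube([60, 60, 60]);
translate([120, 0, 0]) cube([60, 60, 1240]);


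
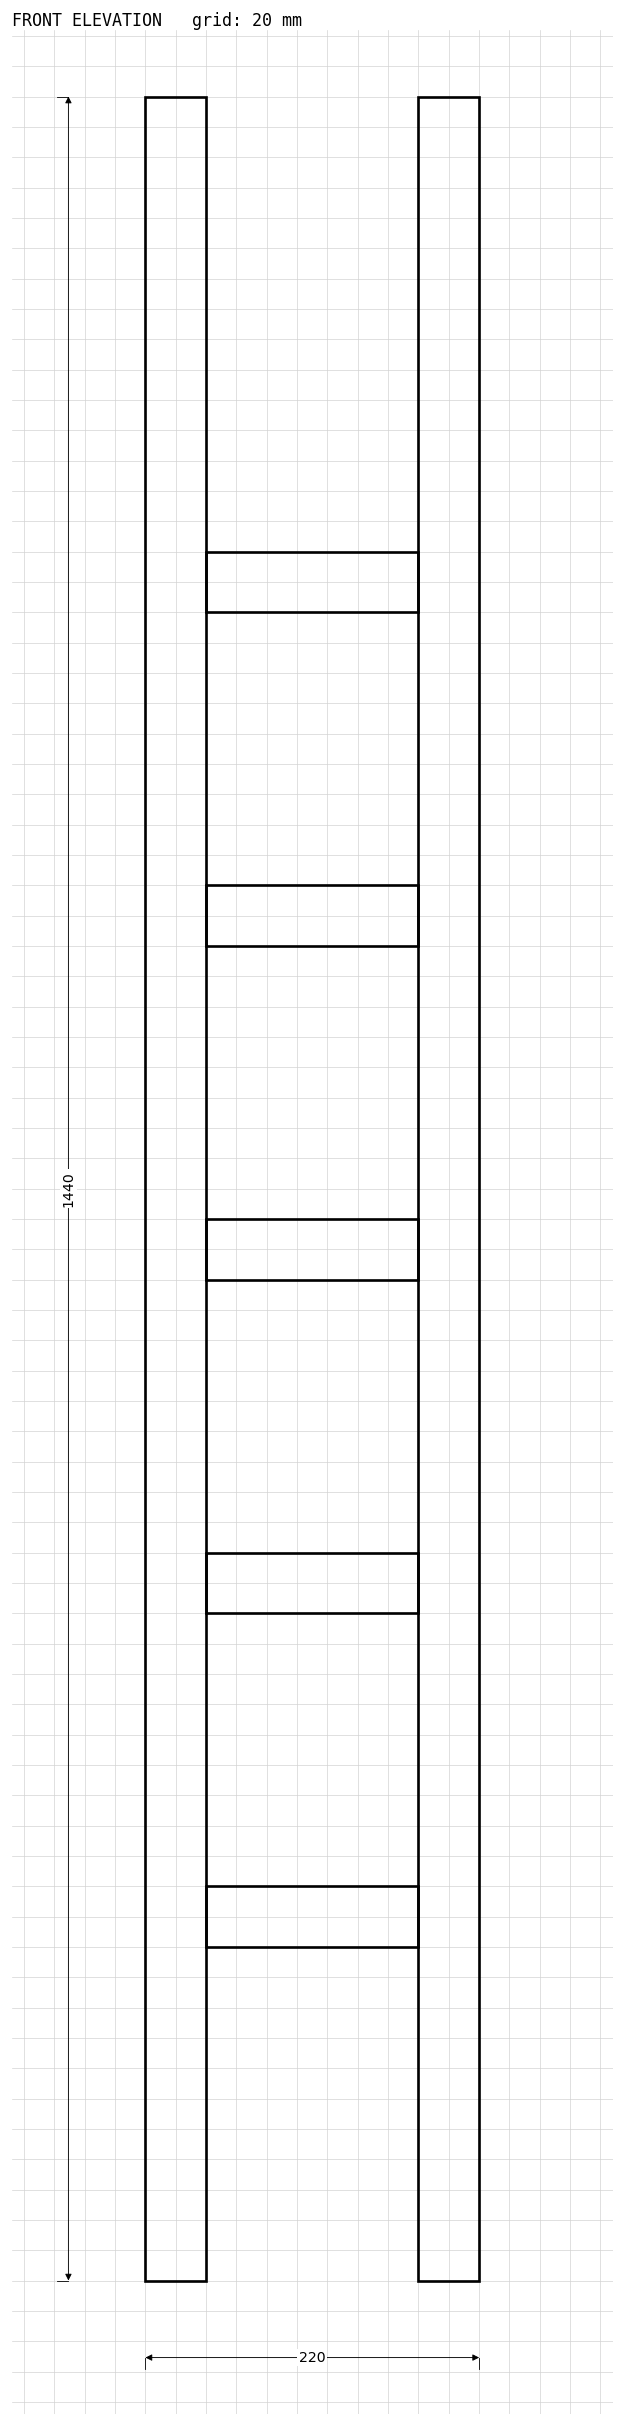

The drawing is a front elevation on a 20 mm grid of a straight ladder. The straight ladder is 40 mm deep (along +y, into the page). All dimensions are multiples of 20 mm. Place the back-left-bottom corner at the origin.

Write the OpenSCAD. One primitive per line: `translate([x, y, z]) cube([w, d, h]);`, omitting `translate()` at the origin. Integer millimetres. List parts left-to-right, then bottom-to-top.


cube([40, 40, 1440]);
translate([40, 0, 220]) cube([140, 40, 40]);
translate([40, 0, 440]) cube([140, 40, 40]);
translate([40, 0, 660]) cube([140, 40, 40]);
translate([40, 0, 880]) cube([140, 40, 40]);
translate([40, 0, 1100]) cube([140, 40, 40]);
translate([180, 0, 0]) cube([40, 40, 1440]);


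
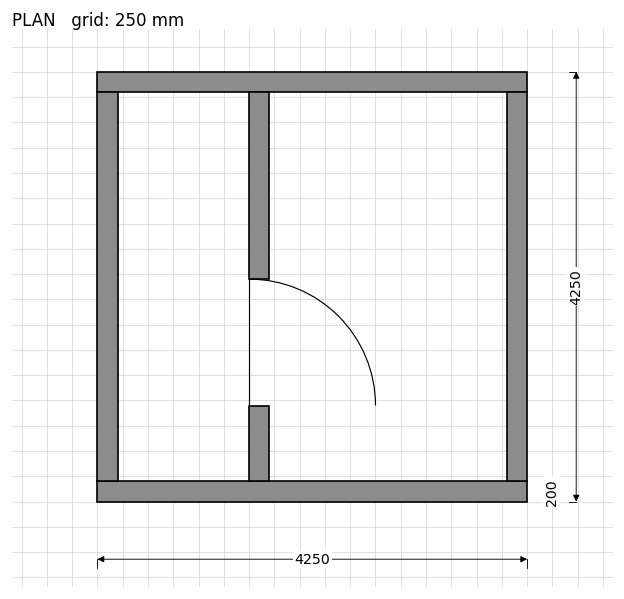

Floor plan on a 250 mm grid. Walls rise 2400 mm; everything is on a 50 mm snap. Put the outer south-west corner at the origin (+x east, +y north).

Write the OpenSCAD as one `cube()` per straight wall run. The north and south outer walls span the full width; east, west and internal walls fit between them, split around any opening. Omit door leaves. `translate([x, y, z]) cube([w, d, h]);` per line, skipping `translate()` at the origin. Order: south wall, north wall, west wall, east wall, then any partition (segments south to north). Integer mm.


cube([4250, 200, 2400]);
translate([0, 4050, 0]) cube([4250, 200, 2400]);
translate([0, 200, 0]) cube([200, 3850, 2400]);
translate([4050, 200, 0]) cube([200, 3850, 2400]);
translate([1500, 200, 0]) cube([200, 750, 2400]);
translate([1500, 2200, 0]) cube([200, 1850, 2400]);
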